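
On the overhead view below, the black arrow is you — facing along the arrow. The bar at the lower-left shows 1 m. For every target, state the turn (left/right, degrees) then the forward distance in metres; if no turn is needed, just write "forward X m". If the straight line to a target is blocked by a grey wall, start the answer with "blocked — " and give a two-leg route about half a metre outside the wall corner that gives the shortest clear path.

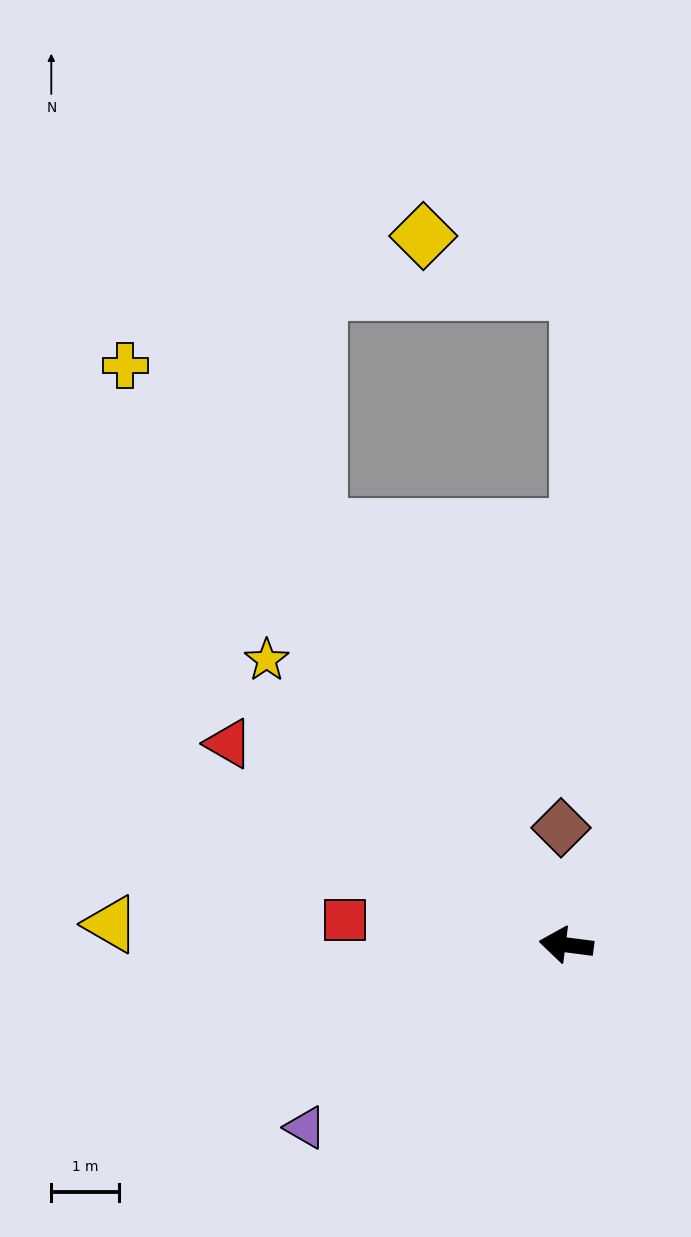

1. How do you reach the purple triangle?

turn left 42°, forward 4.7 m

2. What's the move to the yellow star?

turn right 36°, forward 6.1 m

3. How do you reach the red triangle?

turn right 23°, forward 5.8 m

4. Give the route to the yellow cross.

turn right 45°, forward 10.8 m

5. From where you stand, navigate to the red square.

forward 3.3 m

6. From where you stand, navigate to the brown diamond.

turn right 80°, forward 1.7 m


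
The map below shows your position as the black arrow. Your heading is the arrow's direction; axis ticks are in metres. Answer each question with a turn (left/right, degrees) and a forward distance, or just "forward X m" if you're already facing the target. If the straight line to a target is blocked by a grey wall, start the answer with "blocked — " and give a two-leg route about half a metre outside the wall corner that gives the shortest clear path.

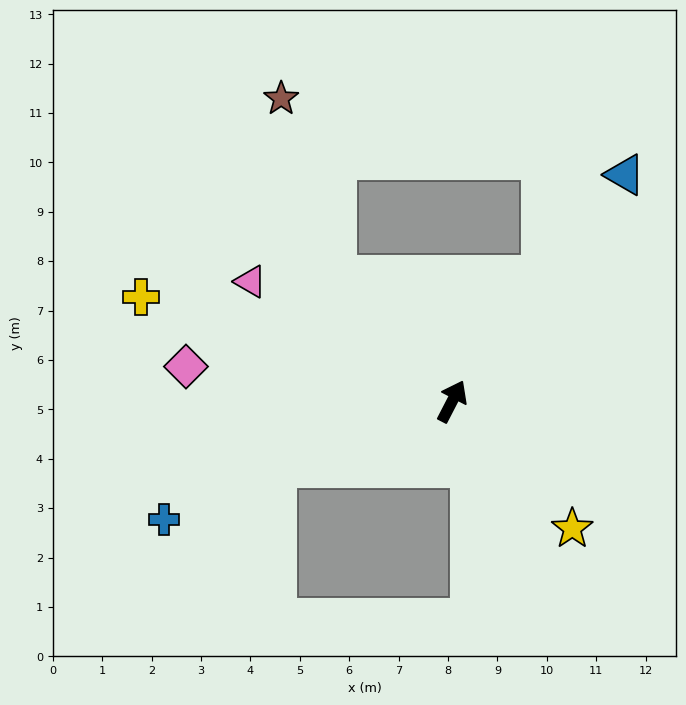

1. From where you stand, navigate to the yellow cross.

turn left 99°, forward 6.6 m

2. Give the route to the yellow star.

turn right 109°, forward 3.5 m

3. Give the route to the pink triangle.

turn left 87°, forward 4.7 m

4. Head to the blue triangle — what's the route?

turn right 10°, forward 5.8 m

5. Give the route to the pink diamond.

turn left 110°, forward 5.4 m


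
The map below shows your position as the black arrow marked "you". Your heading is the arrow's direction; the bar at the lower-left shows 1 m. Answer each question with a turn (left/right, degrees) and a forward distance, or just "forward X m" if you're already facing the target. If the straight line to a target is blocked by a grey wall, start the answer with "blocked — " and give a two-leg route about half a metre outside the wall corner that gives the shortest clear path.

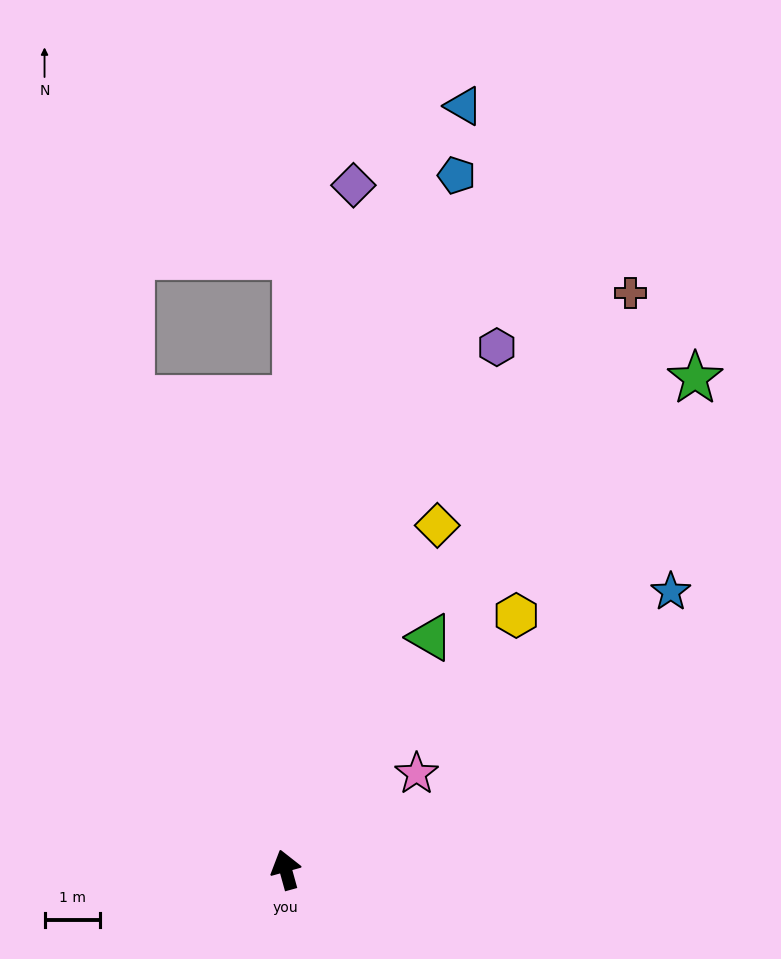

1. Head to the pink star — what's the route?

turn right 69°, forward 2.9 m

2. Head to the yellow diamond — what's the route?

turn right 39°, forward 6.8 m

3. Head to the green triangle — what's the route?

turn right 47°, forward 4.9 m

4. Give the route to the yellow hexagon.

turn right 58°, forward 6.2 m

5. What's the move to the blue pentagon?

turn right 29°, forward 12.9 m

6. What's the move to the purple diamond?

turn right 21°, forward 12.4 m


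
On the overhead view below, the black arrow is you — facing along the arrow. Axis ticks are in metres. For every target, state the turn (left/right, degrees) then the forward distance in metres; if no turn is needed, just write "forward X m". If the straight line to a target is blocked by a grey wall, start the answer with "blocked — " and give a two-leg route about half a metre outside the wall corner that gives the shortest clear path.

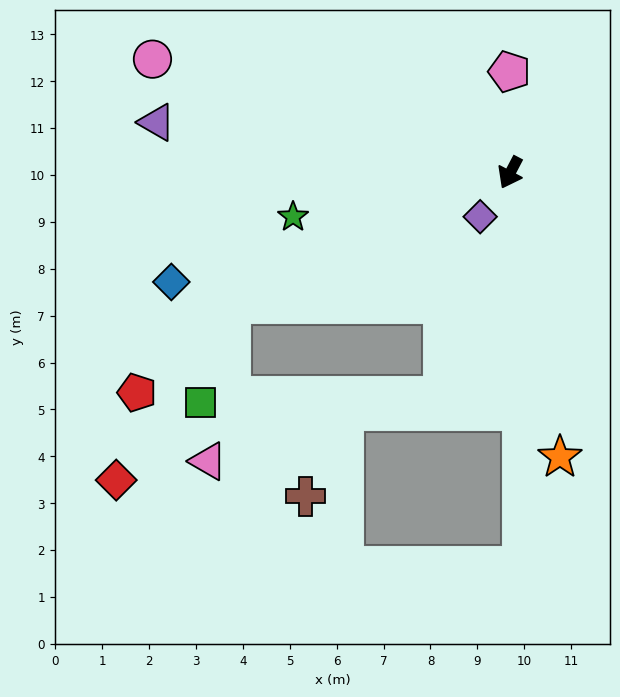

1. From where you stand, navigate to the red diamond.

blocked — turn right 37°, forward 6.6 m, then turn left 32°, forward 4.5 m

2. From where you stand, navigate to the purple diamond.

turn right 7°, forward 1.1 m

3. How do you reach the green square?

blocked — turn right 37°, forward 6.6 m, then turn left 47°, forward 2.2 m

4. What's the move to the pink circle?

turn right 80°, forward 8.0 m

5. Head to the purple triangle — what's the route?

turn right 70°, forward 7.6 m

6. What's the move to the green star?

turn right 51°, forward 4.7 m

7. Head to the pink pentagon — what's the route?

turn right 152°, forward 2.2 m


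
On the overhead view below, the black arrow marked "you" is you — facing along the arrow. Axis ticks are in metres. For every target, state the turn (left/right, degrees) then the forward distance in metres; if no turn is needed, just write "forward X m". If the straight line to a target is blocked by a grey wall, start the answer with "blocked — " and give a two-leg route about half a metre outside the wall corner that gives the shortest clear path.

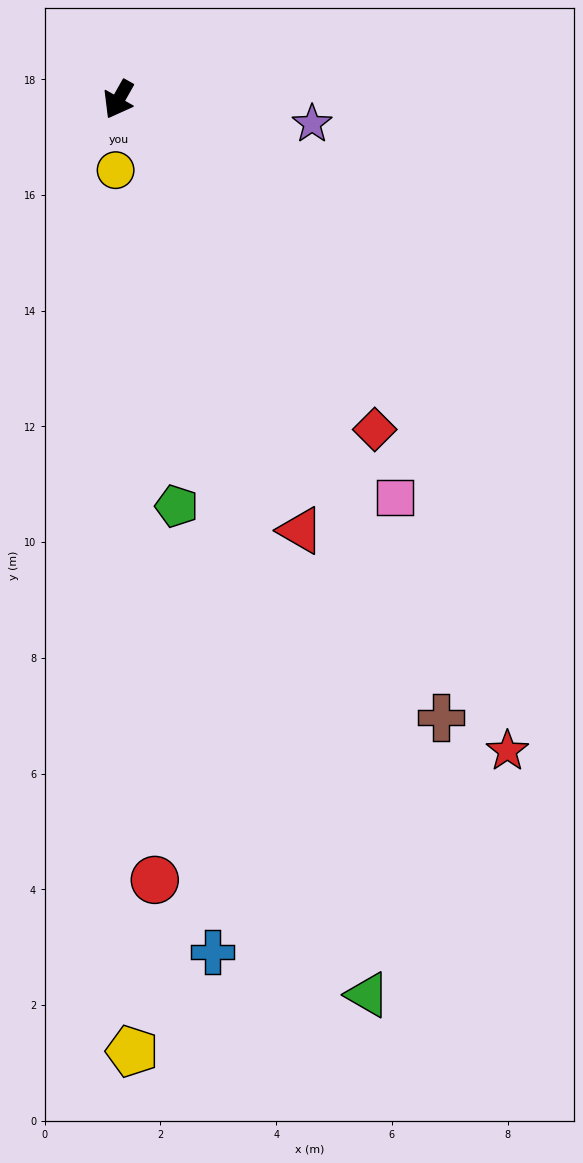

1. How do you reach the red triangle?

turn left 52°, forward 8.1 m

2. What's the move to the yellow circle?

turn left 27°, forward 1.2 m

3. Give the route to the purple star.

turn left 112°, forward 3.4 m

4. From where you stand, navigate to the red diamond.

turn left 67°, forward 7.2 m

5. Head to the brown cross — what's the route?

turn left 57°, forward 12.0 m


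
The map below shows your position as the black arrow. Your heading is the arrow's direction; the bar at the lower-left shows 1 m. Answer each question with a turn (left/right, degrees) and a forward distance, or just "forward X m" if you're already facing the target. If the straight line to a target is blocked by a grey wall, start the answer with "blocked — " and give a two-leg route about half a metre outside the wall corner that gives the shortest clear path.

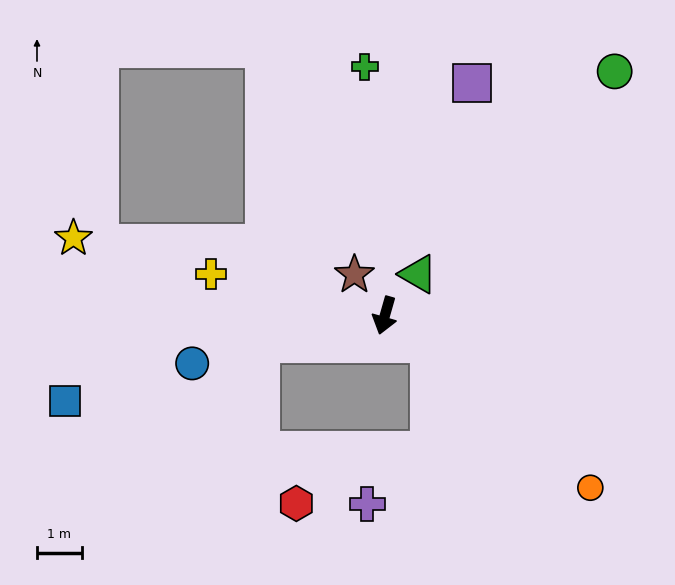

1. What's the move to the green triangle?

turn left 157°, forward 1.2 m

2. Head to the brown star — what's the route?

turn right 127°, forward 1.1 m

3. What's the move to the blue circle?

turn right 60°, forward 4.4 m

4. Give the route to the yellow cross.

turn right 88°, forward 4.0 m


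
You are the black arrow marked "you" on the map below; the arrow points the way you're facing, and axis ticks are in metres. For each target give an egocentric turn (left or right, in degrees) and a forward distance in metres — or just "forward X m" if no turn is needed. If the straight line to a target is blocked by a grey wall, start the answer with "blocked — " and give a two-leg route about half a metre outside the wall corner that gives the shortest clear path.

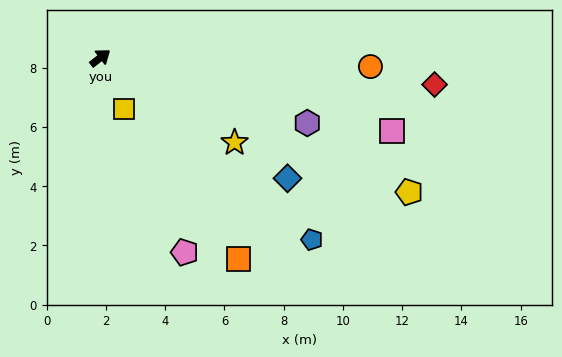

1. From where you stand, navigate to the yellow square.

turn right 103°, forward 1.9 m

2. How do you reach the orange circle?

turn right 40°, forward 9.1 m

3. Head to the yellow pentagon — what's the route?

turn right 61°, forward 11.4 m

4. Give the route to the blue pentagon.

turn right 78°, forward 9.4 m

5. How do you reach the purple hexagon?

turn right 55°, forward 7.3 m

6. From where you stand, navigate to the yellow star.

turn right 70°, forward 5.4 m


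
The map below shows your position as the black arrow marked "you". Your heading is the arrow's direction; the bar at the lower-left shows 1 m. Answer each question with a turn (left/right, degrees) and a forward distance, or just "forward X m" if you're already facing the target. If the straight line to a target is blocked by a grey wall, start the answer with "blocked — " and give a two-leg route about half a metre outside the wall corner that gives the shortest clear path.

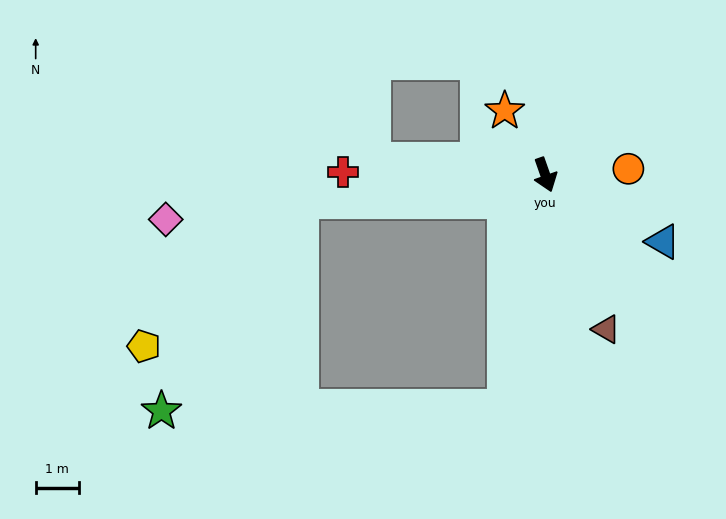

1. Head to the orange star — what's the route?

turn right 167°, forward 1.8 m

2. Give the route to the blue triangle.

turn left 41°, forward 3.1 m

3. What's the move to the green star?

blocked — turn right 103°, forward 5.7 m, then turn left 50°, forward 5.9 m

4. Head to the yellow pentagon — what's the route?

blocked — turn right 103°, forward 5.7 m, then turn left 36°, forward 5.0 m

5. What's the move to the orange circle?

turn left 75°, forward 1.9 m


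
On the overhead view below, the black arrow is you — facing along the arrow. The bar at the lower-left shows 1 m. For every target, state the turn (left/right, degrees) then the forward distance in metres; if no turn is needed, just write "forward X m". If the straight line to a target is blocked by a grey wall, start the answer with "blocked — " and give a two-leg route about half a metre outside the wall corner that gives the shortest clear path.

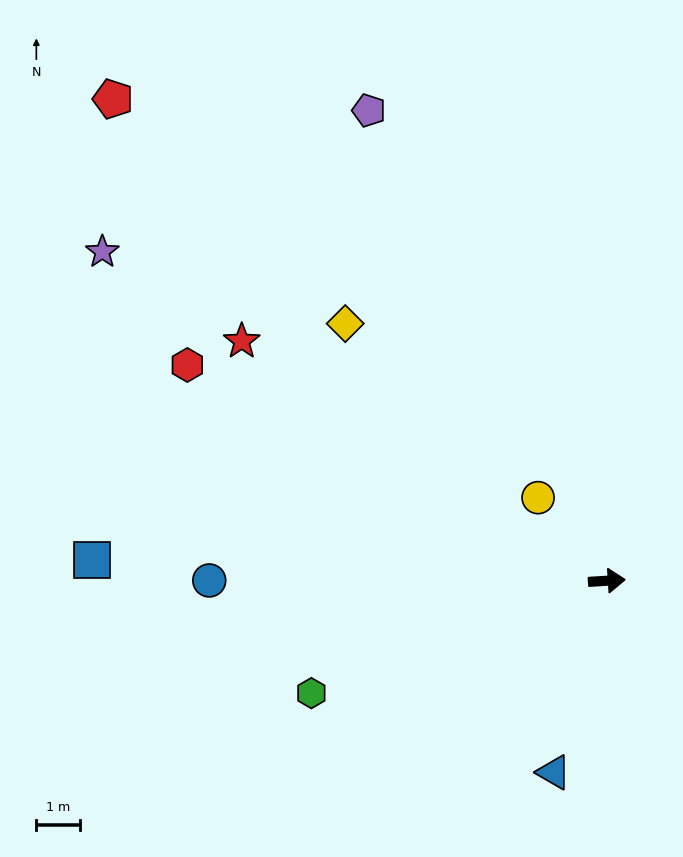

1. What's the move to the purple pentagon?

turn left 113°, forward 12.1 m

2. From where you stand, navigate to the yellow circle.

turn left 126°, forward 2.5 m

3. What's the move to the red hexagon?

turn left 149°, forward 10.8 m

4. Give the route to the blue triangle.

turn right 109°, forward 4.5 m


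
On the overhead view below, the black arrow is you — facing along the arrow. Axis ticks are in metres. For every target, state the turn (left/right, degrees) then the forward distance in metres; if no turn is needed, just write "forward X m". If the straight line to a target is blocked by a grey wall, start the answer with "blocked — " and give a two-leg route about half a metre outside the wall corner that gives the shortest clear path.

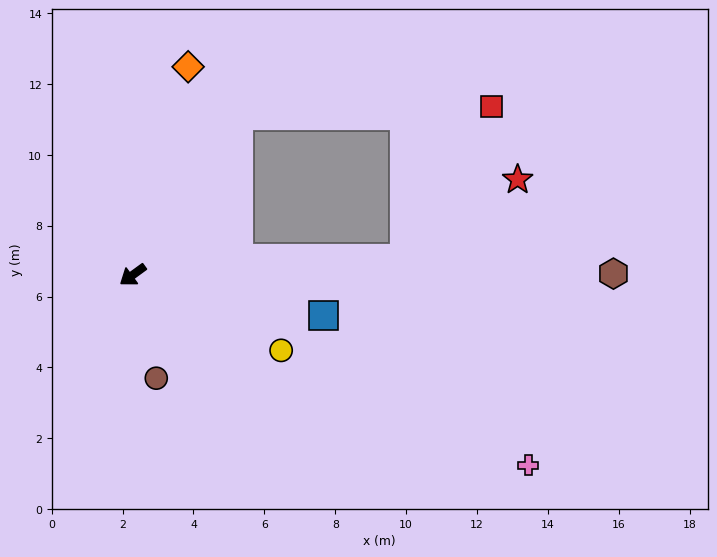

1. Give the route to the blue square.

turn left 132°, forward 5.5 m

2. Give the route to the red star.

blocked — turn left 147°, forward 7.7 m, then turn left 32°, forward 3.9 m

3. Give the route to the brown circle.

turn left 67°, forward 3.0 m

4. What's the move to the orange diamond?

turn right 141°, forward 6.1 m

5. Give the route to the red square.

blocked — turn right 159°, forward 5.4 m, then turn right 55°, forward 7.2 m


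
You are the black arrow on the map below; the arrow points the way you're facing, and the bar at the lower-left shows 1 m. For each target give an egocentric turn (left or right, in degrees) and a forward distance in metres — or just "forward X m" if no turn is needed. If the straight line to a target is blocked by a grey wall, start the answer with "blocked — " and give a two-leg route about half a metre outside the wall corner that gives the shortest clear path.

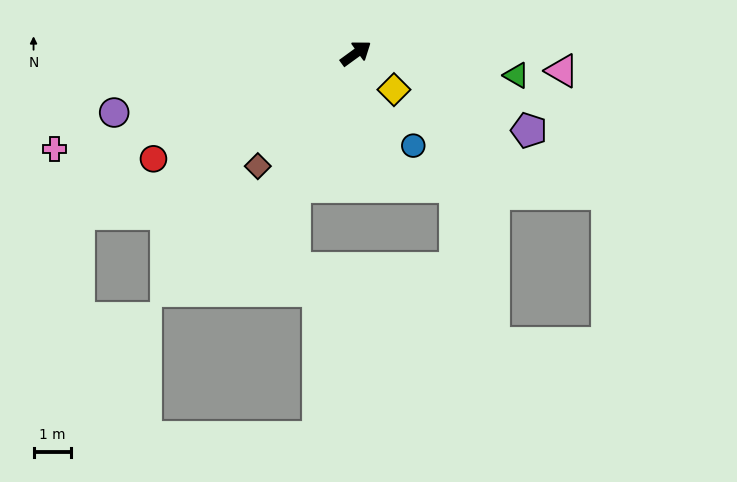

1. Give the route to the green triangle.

turn right 44°, forward 4.3 m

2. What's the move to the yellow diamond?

turn right 80°, forward 1.4 m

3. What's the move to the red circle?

turn left 171°, forward 6.1 m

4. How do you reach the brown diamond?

turn right 167°, forward 4.0 m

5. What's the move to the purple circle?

turn left 158°, forward 6.6 m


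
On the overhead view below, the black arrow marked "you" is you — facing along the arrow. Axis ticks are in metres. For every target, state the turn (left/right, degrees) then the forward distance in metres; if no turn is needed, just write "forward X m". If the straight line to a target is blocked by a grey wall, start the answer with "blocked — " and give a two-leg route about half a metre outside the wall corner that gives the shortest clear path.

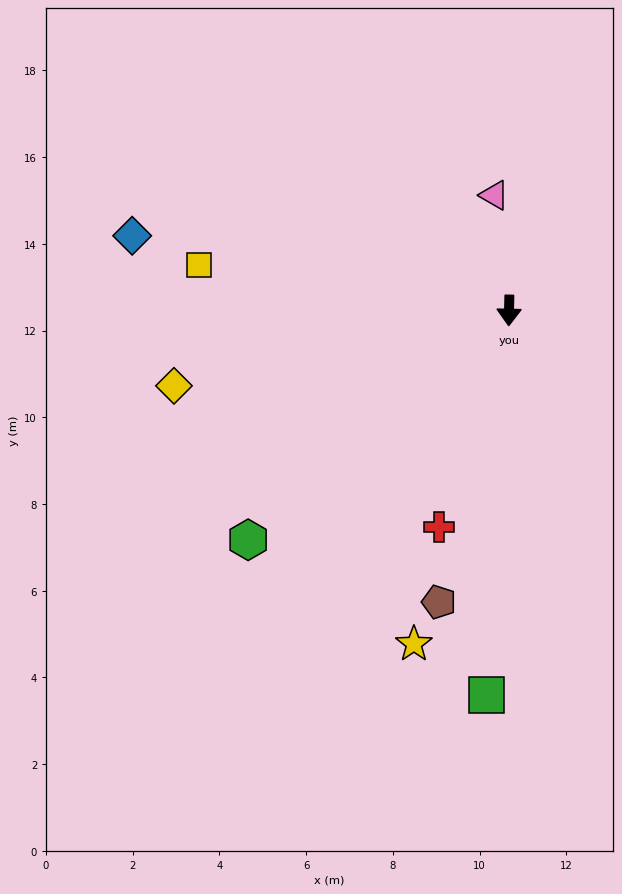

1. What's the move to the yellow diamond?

turn right 76°, forward 7.9 m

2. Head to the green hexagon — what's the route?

turn right 47°, forward 8.0 m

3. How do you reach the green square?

turn right 2°, forward 8.9 m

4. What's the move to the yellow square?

turn right 97°, forward 7.2 m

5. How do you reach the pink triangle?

turn right 172°, forward 2.7 m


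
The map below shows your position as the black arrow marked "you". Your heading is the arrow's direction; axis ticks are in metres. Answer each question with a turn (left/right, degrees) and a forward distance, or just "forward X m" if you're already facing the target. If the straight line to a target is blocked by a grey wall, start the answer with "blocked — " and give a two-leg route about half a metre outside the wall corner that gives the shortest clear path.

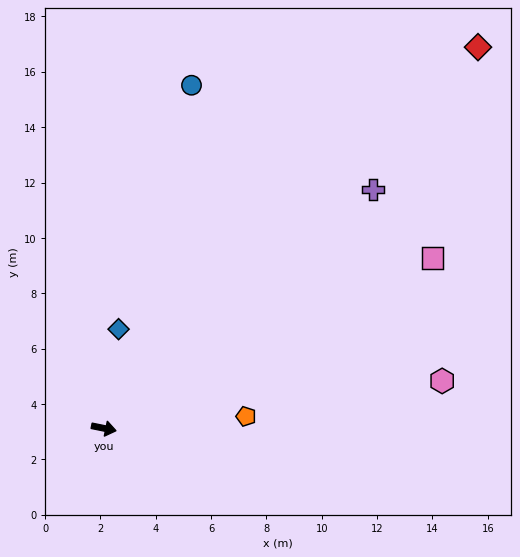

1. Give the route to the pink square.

turn left 39°, forward 13.4 m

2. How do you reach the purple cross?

turn left 53°, forward 13.0 m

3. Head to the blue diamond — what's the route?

turn left 93°, forward 3.6 m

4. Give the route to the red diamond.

turn left 57°, forward 19.3 m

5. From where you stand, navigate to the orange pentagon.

turn left 16°, forward 5.2 m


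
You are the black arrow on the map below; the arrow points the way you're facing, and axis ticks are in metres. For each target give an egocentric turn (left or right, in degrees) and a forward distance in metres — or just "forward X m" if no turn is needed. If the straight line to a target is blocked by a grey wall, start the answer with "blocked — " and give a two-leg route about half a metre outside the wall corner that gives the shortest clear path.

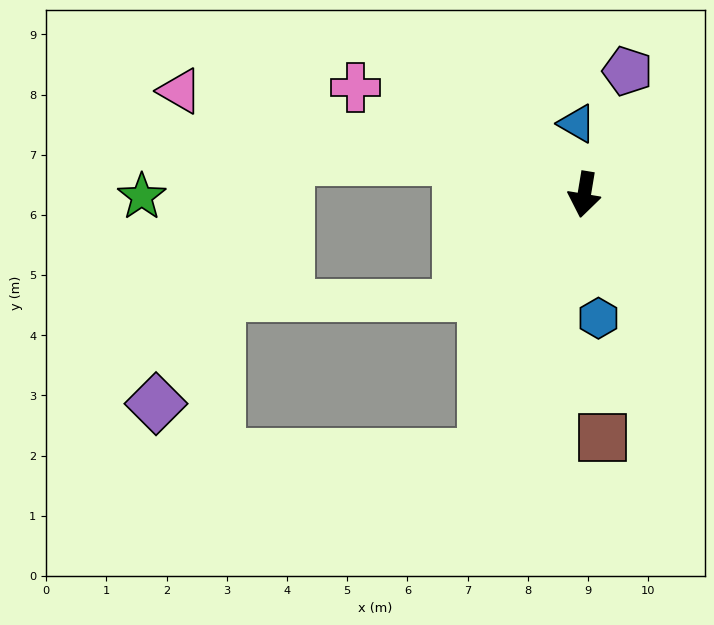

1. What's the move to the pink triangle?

turn right 95°, forward 6.9 m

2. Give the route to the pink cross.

turn right 106°, forward 4.2 m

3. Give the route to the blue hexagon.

turn left 16°, forward 2.1 m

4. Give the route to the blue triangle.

turn right 165°, forward 1.2 m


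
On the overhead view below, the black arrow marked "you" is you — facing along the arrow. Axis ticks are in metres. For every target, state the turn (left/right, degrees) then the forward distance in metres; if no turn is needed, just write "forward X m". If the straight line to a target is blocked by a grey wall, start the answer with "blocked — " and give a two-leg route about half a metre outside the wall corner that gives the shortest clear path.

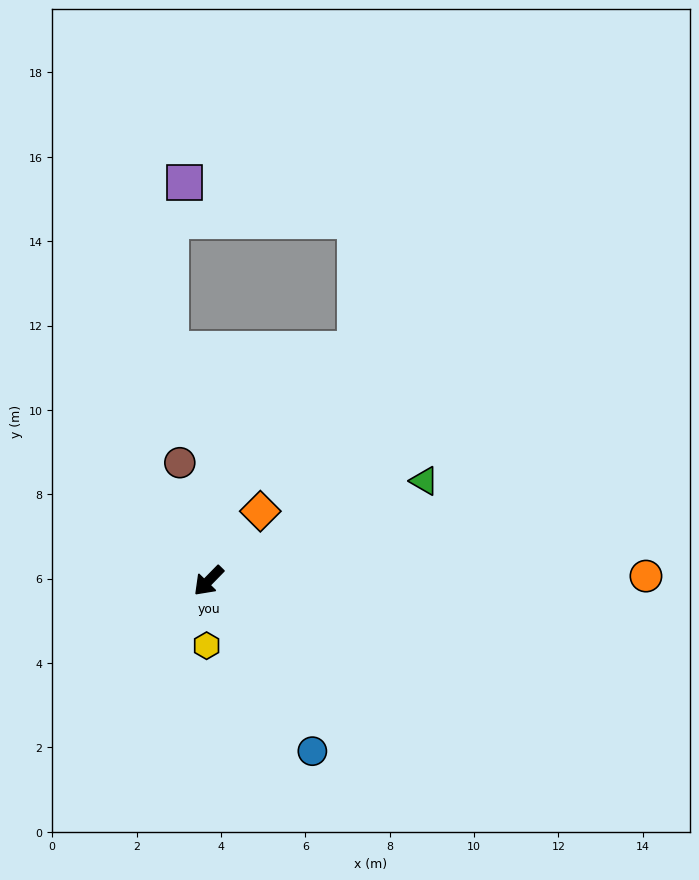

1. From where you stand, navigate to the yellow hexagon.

turn left 43°, forward 1.5 m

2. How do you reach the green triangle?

turn left 159°, forward 5.6 m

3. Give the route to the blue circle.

turn left 76°, forward 4.7 m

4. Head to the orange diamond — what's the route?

turn right 172°, forward 2.1 m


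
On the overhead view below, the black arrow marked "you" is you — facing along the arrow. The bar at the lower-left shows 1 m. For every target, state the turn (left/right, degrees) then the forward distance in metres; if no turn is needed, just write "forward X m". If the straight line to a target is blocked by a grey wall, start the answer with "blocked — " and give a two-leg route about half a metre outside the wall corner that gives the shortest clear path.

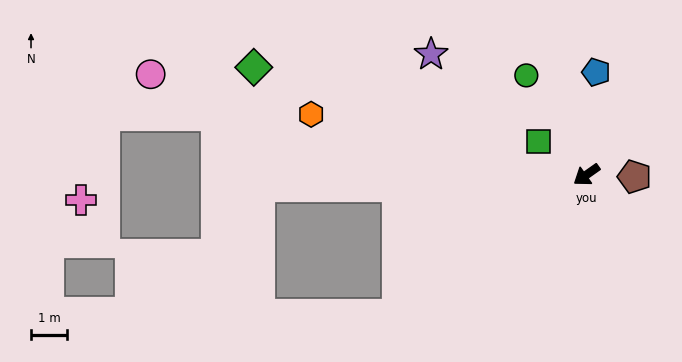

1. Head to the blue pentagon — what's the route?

turn right 131°, forward 2.9 m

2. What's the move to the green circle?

turn right 94°, forward 3.2 m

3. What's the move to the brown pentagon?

turn left 142°, forward 1.3 m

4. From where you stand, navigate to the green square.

turn right 70°, forward 1.6 m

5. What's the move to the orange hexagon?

turn right 48°, forward 7.8 m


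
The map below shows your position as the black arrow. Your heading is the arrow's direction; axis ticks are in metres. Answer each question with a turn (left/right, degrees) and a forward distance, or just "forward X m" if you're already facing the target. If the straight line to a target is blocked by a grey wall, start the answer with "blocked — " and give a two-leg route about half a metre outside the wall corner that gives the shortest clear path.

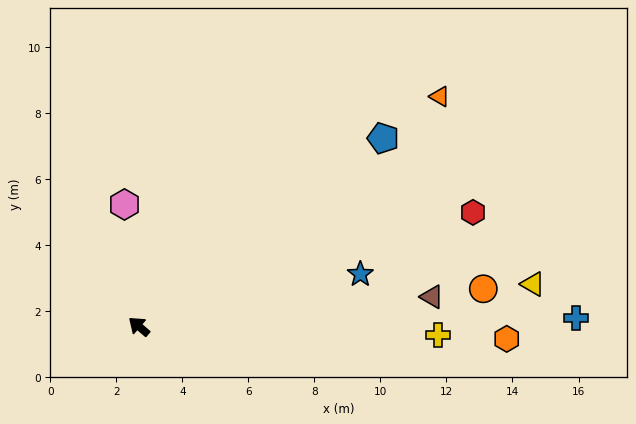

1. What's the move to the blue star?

turn right 126°, forward 6.9 m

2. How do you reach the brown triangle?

turn right 134°, forward 8.9 m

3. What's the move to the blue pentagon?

turn right 102°, forward 9.3 m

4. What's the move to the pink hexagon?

turn right 43°, forward 3.7 m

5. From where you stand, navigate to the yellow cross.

turn right 141°, forward 9.1 m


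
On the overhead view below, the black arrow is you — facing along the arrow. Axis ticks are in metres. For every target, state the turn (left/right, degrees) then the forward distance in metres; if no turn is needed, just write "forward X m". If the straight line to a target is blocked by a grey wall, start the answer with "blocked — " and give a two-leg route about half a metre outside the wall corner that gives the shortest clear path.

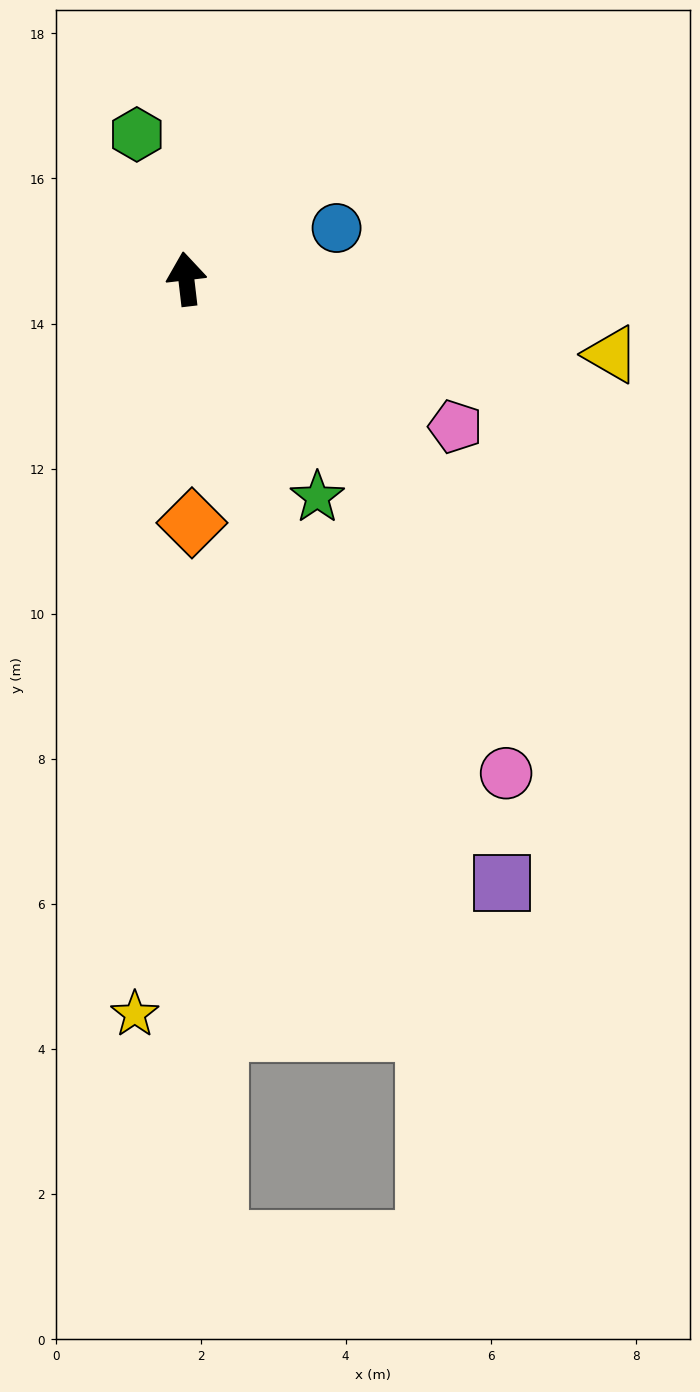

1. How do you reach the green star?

turn right 156°, forward 3.5 m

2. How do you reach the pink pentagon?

turn right 125°, forward 4.2 m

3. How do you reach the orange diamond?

turn left 175°, forward 3.4 m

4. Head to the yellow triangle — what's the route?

turn right 107°, forward 6.0 m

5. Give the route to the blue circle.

turn right 78°, forward 2.2 m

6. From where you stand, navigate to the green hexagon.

turn left 12°, forward 2.1 m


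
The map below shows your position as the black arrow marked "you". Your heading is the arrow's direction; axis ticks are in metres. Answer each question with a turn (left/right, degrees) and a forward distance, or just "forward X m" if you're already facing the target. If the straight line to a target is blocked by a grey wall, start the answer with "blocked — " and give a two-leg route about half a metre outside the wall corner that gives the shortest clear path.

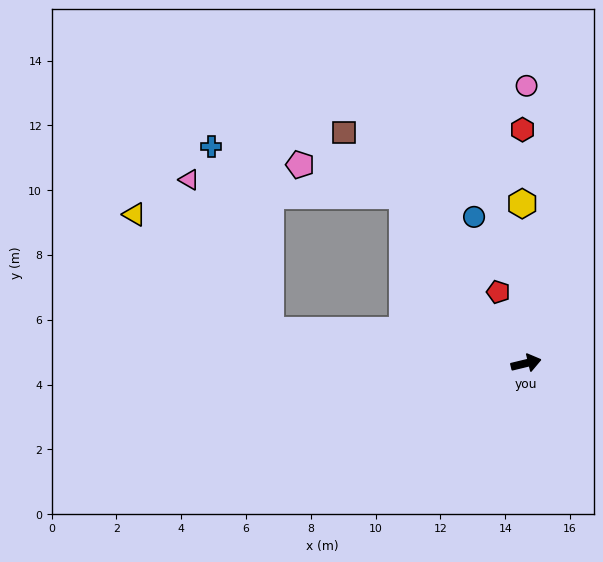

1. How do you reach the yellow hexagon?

turn left 78°, forward 4.9 m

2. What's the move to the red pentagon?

turn left 98°, forward 2.4 m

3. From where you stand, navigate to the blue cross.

blocked — turn left 159°, forward 7.9 m, then turn right 65°, forward 6.0 m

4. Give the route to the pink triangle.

blocked — turn left 113°, forward 6.4 m, then turn left 49°, forward 6.6 m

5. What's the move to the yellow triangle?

blocked — turn left 159°, forward 7.9 m, then turn right 33°, forward 5.5 m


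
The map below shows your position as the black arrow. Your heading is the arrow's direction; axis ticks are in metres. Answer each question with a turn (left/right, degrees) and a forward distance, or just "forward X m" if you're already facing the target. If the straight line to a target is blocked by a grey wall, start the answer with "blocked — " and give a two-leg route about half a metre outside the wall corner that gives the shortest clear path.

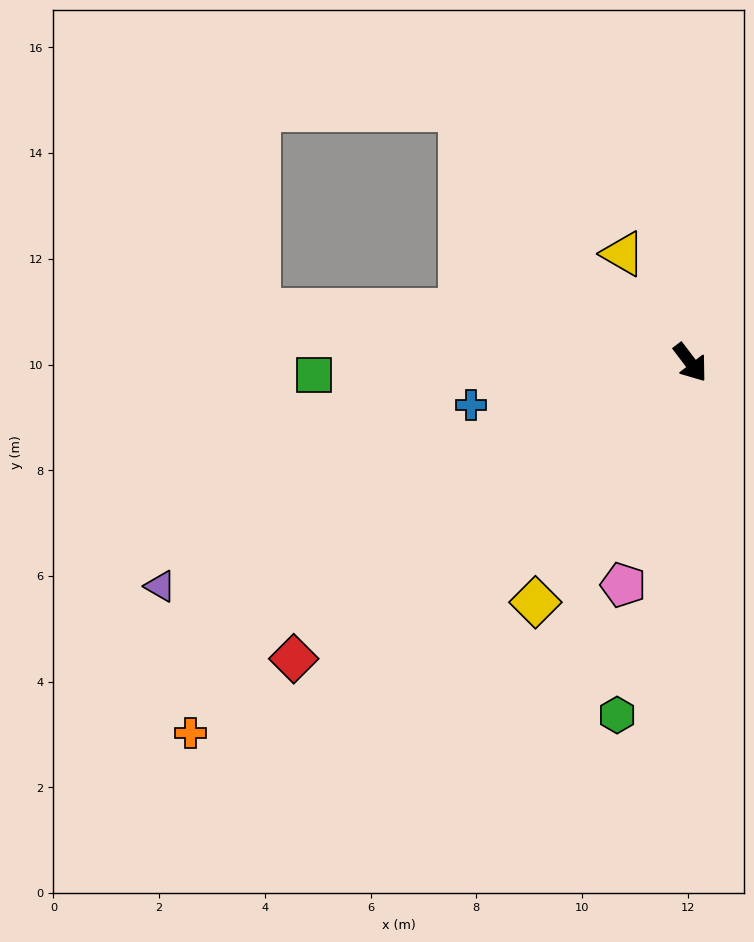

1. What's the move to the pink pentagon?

turn right 54°, forward 4.4 m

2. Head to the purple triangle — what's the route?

turn right 104°, forward 10.9 m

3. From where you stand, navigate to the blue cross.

turn right 116°, forward 4.2 m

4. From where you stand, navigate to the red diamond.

turn right 91°, forward 9.4 m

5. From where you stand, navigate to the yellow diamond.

turn right 70°, forward 5.4 m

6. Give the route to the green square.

turn right 125°, forward 7.1 m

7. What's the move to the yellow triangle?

turn left 175°, forward 2.4 m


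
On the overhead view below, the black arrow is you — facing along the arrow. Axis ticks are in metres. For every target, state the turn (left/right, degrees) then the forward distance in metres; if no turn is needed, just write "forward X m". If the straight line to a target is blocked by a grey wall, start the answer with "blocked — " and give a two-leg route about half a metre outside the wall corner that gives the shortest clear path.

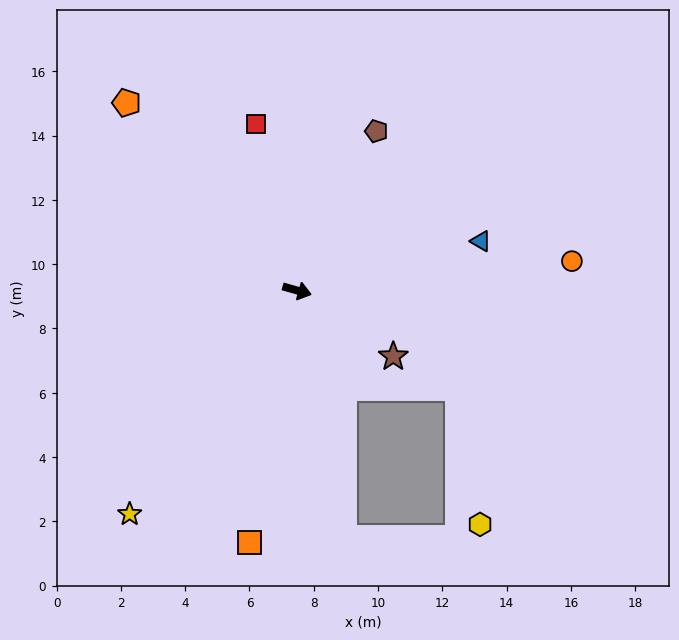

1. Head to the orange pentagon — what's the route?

turn left 148°, forward 7.9 m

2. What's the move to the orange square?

turn right 85°, forward 8.0 m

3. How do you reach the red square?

turn left 120°, forward 5.3 m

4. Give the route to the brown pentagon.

turn left 79°, forward 5.5 m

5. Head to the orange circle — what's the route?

turn left 22°, forward 8.6 m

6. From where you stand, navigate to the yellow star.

turn right 111°, forward 8.7 m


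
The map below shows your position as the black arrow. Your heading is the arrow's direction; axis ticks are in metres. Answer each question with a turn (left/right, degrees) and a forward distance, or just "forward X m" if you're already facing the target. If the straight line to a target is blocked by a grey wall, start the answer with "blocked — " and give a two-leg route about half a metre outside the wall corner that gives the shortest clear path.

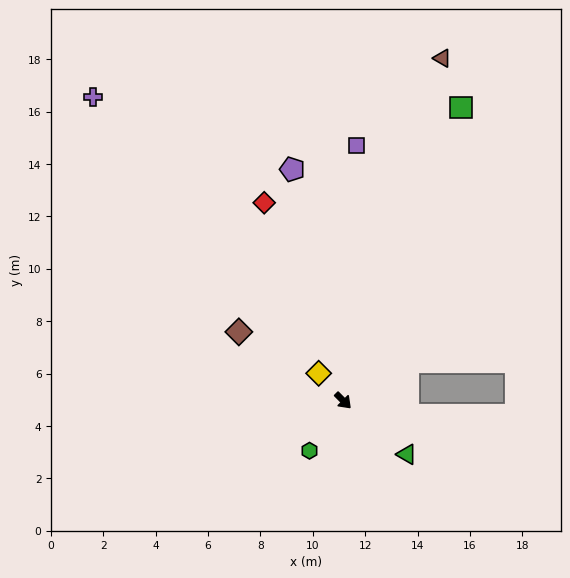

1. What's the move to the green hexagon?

turn right 79°, forward 2.3 m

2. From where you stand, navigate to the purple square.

turn left 132°, forward 9.8 m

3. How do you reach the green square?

turn left 113°, forward 12.1 m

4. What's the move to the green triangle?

turn left 5°, forward 3.2 m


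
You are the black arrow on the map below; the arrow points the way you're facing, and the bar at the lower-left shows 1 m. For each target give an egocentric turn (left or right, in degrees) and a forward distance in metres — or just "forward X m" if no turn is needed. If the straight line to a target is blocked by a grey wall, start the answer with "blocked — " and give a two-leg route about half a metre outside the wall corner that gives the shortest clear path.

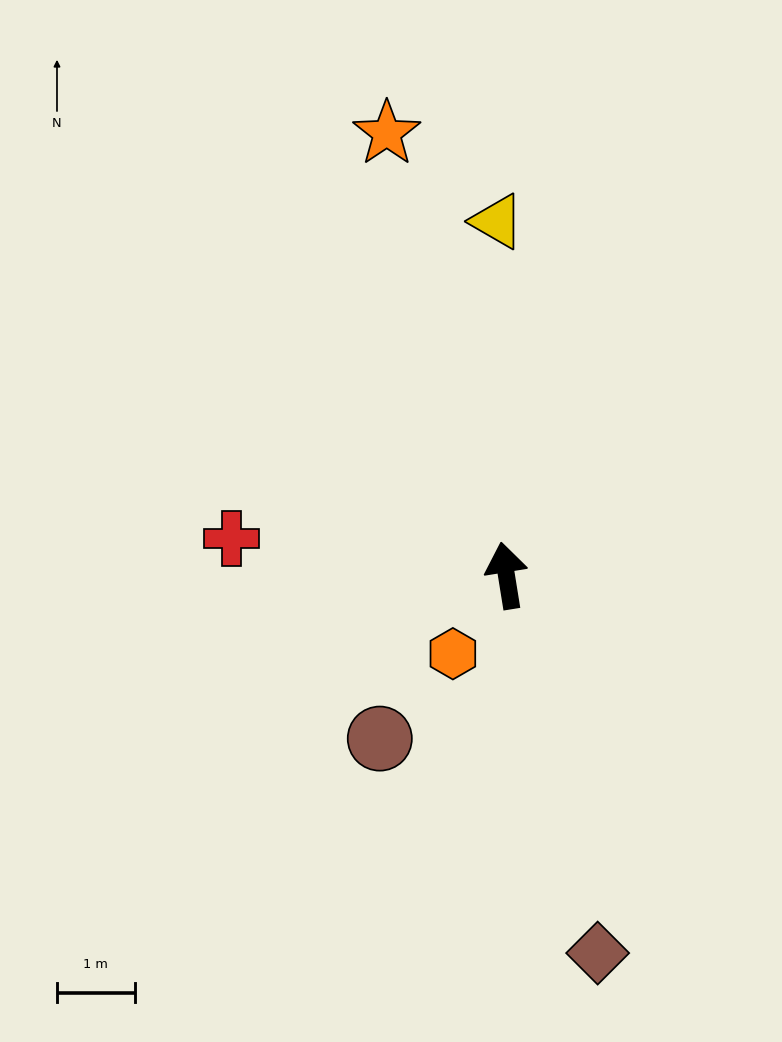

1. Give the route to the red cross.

turn left 73°, forward 3.6 m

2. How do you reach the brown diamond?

turn right 176°, forward 5.0 m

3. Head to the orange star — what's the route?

turn left 6°, forward 5.9 m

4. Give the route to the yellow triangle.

turn right 8°, forward 4.6 m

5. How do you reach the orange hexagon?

turn left 136°, forward 1.2 m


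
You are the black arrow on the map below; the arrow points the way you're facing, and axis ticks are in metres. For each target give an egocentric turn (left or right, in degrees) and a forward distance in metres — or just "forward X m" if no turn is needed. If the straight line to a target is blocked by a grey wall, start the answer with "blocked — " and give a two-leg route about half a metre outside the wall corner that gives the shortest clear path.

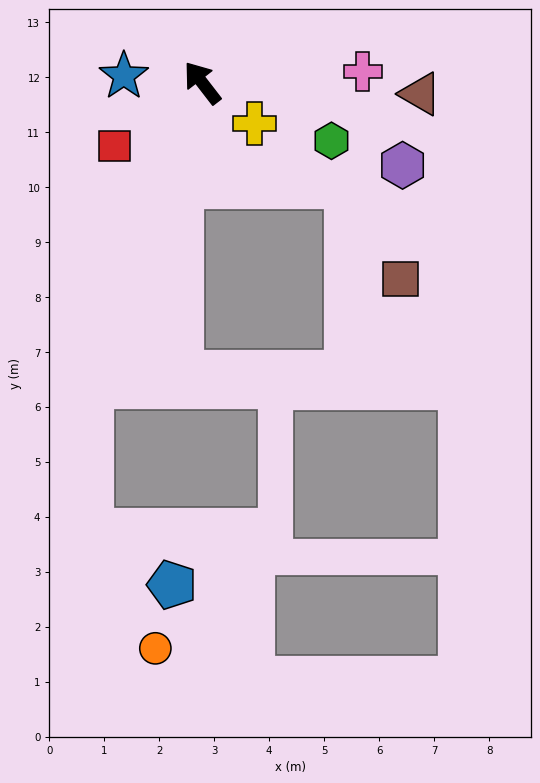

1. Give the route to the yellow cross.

turn right 166°, forward 1.2 m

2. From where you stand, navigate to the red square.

turn left 88°, forward 2.0 m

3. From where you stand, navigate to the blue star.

turn left 47°, forward 1.4 m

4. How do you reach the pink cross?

turn right 124°, forward 2.9 m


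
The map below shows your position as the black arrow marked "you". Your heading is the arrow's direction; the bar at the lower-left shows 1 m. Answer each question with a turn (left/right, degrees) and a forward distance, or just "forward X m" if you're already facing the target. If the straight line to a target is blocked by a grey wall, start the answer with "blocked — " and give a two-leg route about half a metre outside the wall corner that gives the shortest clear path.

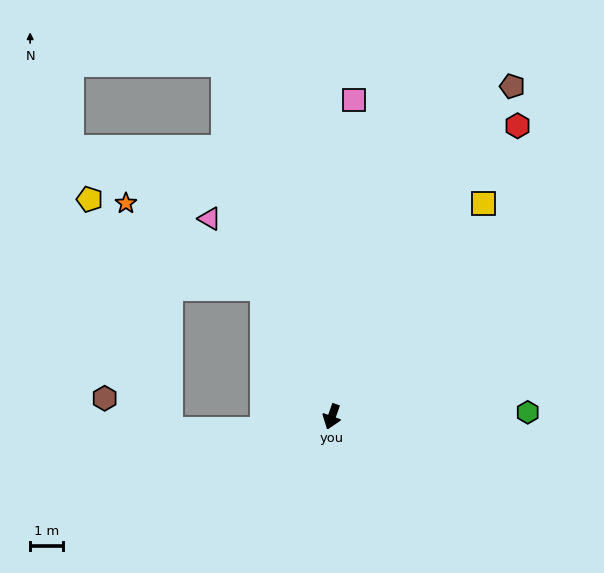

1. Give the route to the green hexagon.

turn left 111°, forward 6.0 m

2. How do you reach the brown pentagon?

turn left 171°, forward 11.5 m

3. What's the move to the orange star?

blocked — turn right 133°, forward 4.5 m, then turn left 31°, forward 4.9 m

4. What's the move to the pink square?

turn right 165°, forward 9.7 m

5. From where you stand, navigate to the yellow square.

turn left 164°, forward 8.0 m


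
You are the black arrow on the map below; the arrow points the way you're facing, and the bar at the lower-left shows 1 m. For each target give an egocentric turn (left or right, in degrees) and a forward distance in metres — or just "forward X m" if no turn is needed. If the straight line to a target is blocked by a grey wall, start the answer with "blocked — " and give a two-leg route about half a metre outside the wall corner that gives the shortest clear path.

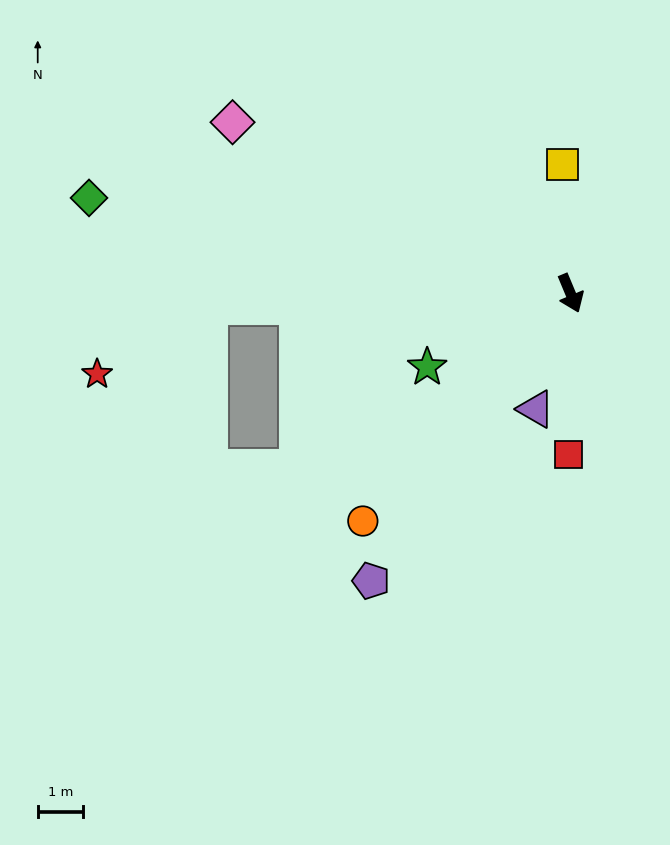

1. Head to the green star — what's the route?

turn right 85°, forward 3.5 m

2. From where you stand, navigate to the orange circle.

turn right 65°, forward 6.8 m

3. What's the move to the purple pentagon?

turn right 57°, forward 7.7 m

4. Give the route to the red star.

blocked — turn right 111°, forward 8.0 m, then turn left 30°, forward 2.9 m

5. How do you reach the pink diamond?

turn right 140°, forward 8.3 m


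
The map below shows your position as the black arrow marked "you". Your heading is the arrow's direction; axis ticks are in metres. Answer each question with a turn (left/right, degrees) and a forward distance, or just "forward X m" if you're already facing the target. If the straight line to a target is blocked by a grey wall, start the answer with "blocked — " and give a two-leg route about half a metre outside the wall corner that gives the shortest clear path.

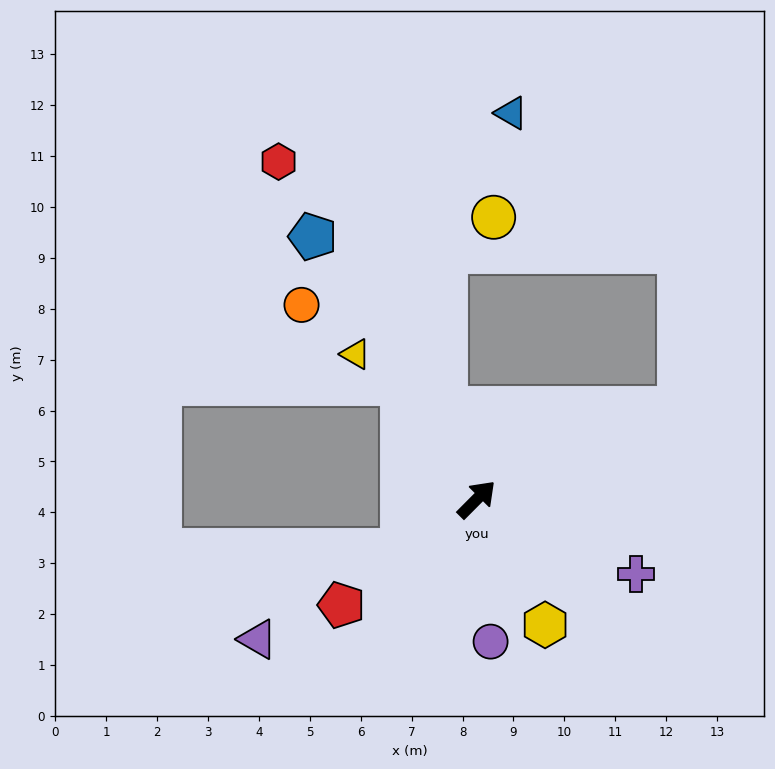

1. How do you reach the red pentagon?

turn left 173°, forward 3.4 m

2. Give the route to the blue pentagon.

turn left 77°, forward 6.1 m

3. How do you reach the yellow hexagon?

turn right 107°, forward 2.8 m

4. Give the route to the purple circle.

turn right 130°, forward 2.8 m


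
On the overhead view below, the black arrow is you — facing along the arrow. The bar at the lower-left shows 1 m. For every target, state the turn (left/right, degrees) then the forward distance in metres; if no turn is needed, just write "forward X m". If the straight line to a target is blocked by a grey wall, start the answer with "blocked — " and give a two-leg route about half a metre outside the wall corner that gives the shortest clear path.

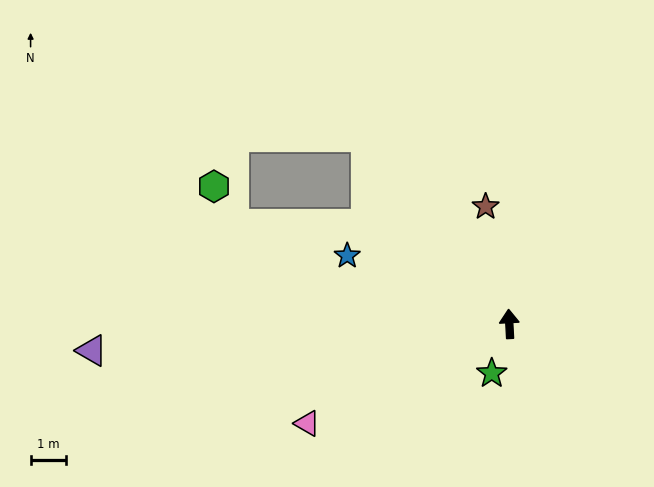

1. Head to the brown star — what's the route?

turn left 8°, forward 3.4 m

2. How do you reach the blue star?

turn left 64°, forward 5.0 m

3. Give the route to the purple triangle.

turn left 91°, forward 11.8 m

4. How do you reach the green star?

turn left 157°, forward 1.5 m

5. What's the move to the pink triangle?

turn left 113°, forward 6.4 m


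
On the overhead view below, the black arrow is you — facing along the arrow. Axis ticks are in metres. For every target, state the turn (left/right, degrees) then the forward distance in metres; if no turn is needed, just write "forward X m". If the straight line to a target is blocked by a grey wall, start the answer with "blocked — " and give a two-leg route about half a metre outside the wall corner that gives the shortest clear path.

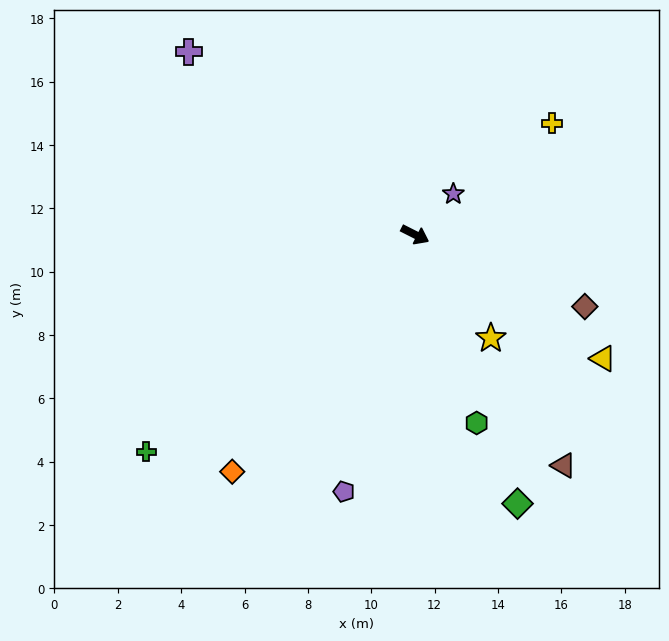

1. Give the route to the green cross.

turn right 114°, forward 10.9 m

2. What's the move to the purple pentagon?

turn right 79°, forward 8.4 m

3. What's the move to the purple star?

turn left 74°, forward 1.8 m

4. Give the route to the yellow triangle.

turn right 7°, forward 7.1 m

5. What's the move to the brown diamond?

turn left 4°, forward 5.8 m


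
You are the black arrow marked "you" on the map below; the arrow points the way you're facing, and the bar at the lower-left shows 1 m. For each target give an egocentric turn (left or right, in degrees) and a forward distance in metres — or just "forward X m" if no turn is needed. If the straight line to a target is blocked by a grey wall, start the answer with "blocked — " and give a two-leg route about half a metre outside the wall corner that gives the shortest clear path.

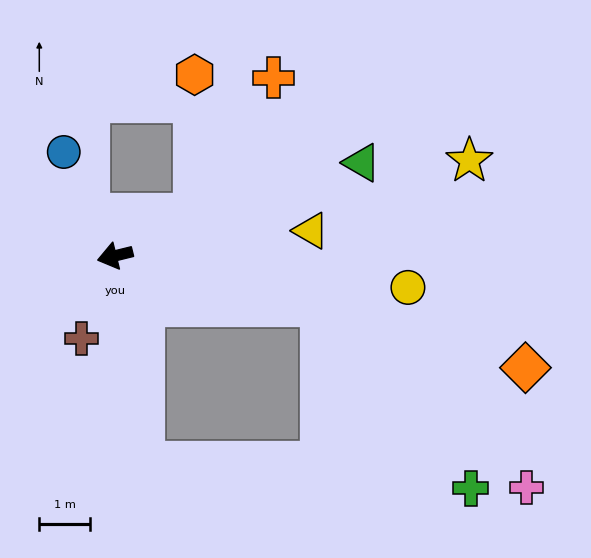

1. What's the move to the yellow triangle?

turn left 174°, forward 3.9 m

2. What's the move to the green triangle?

turn right 173°, forward 5.2 m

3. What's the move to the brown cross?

turn left 54°, forward 1.8 m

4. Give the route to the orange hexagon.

blocked — turn right 166°, forward 1.8 m, then turn left 62°, forward 2.8 m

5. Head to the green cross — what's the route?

blocked — turn left 153°, forward 4.2 m, then turn right 38°, forward 4.7 m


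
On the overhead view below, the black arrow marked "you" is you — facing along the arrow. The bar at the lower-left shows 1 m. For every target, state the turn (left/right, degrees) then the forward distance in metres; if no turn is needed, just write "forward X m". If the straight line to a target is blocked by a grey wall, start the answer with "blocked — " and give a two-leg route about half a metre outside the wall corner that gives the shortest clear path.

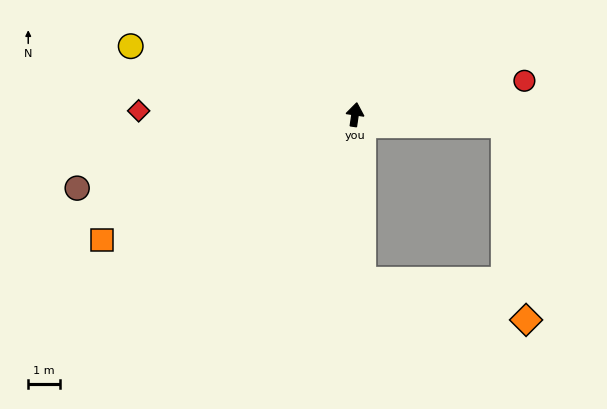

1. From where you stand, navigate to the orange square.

turn left 125°, forward 8.8 m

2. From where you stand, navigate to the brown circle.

turn left 113°, forward 9.0 m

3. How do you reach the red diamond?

turn left 97°, forward 6.8 m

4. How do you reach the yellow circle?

turn left 81°, forward 7.3 m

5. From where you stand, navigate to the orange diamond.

blocked — turn right 169°, forward 5.2 m, then turn left 74°, forward 5.2 m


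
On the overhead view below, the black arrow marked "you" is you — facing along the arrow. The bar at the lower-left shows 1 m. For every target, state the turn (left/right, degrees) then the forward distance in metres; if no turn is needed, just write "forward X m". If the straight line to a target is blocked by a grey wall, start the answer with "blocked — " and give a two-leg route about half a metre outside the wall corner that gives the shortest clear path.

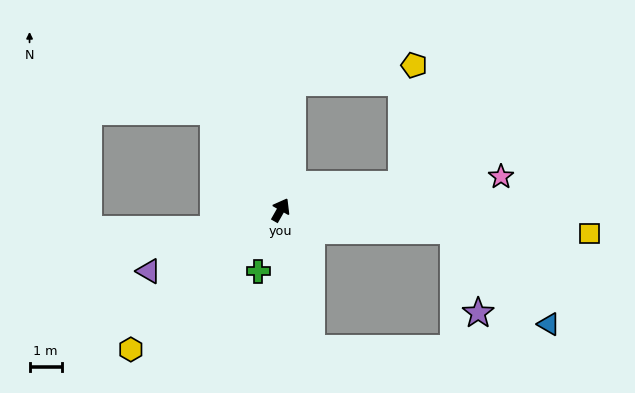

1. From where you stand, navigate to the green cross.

turn right 170°, forward 2.0 m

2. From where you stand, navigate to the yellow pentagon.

blocked — turn right 48°, forward 3.8 m, then turn left 72°, forward 3.7 m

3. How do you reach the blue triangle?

blocked — turn right 67°, forward 5.4 m, then turn right 38°, forward 4.1 m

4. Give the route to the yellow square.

turn right 65°, forward 9.6 m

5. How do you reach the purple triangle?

turn left 144°, forward 4.5 m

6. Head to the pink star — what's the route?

turn right 52°, forward 6.9 m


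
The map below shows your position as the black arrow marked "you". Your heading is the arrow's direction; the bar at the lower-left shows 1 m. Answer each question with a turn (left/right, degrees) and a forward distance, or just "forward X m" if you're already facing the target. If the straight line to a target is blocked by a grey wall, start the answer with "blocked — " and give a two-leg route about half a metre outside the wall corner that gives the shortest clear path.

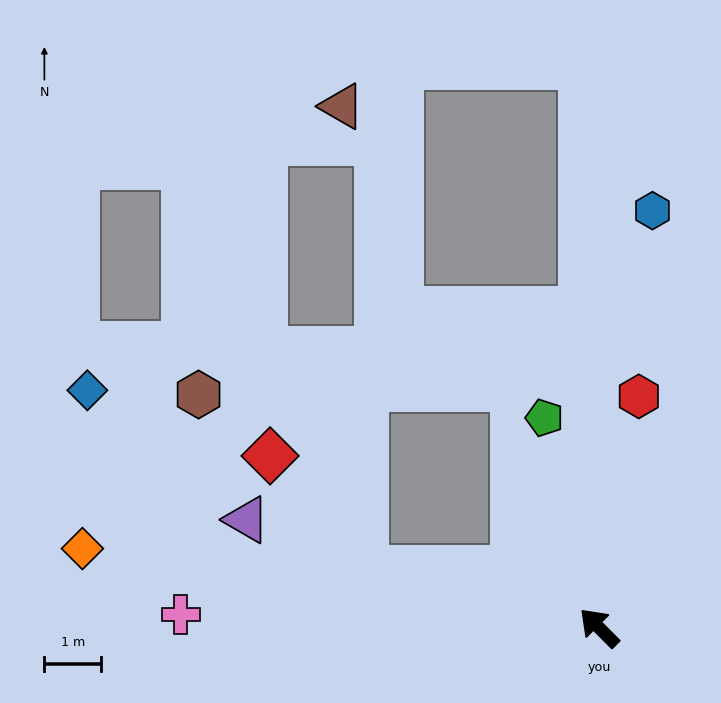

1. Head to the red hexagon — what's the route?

turn right 55°, forward 4.1 m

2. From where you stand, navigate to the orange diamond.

turn left 36°, forward 9.2 m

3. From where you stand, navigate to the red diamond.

blocked — turn left 31°, forward 4.2 m, then turn right 36°, forward 2.6 m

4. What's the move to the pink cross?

turn left 43°, forward 7.3 m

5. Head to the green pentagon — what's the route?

turn right 30°, forward 3.8 m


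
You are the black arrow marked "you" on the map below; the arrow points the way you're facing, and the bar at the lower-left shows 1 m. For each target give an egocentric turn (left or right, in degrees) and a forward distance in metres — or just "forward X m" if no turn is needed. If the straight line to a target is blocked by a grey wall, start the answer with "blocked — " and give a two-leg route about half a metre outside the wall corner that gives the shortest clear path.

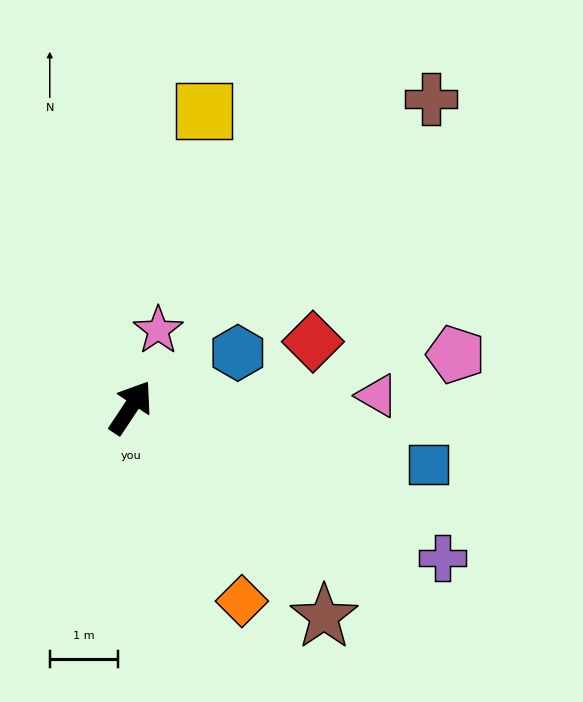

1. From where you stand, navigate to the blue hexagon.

turn right 29°, forward 1.8 m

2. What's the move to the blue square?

turn right 67°, forward 4.5 m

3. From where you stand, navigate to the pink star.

turn left 14°, forward 1.2 m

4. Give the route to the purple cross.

turn right 82°, forward 5.1 m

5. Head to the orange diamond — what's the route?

turn right 116°, forward 3.3 m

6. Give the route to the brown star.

turn right 104°, forward 4.2 m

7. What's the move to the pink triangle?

turn right 54°, forward 3.6 m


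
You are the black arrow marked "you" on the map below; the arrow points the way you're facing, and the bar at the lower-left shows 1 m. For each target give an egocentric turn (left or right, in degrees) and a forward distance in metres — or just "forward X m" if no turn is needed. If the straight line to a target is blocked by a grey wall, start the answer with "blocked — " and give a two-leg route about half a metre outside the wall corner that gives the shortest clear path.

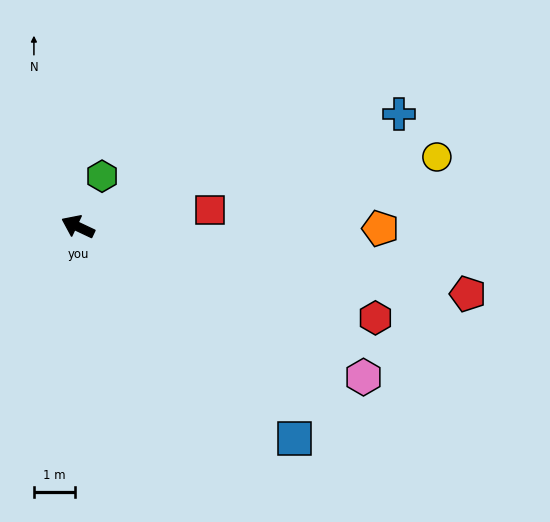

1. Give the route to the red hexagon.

turn right 172°, forward 7.6 m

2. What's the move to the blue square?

turn left 161°, forward 7.4 m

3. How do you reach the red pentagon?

turn right 165°, forward 9.6 m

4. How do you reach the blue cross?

turn right 135°, forward 8.3 m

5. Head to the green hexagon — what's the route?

turn right 90°, forward 1.4 m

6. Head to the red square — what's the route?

turn right 147°, forward 3.2 m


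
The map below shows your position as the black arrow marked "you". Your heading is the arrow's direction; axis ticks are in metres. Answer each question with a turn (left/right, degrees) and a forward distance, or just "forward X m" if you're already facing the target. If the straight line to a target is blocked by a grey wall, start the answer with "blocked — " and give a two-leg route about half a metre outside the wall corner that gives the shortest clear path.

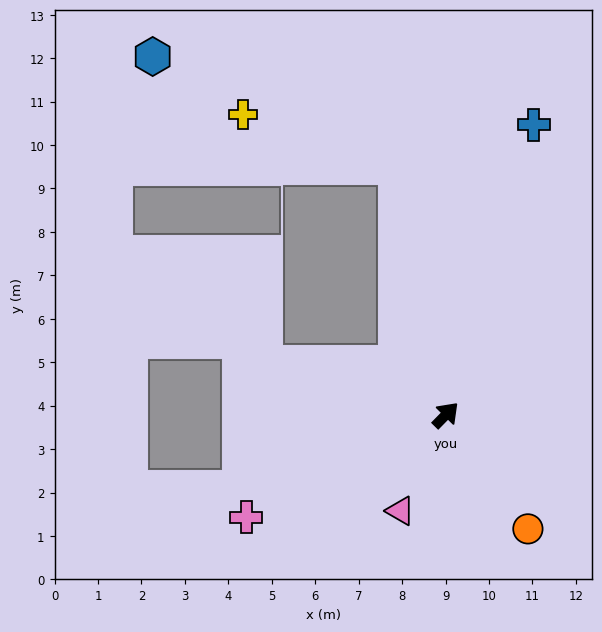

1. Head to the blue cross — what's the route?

turn left 28°, forward 7.0 m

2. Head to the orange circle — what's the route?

turn right 100°, forward 3.2 m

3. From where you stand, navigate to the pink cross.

turn left 162°, forward 5.2 m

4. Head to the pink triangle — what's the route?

turn right 161°, forward 2.4 m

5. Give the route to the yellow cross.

blocked — turn left 56°, forward 5.8 m, then turn left 60°, forward 3.7 m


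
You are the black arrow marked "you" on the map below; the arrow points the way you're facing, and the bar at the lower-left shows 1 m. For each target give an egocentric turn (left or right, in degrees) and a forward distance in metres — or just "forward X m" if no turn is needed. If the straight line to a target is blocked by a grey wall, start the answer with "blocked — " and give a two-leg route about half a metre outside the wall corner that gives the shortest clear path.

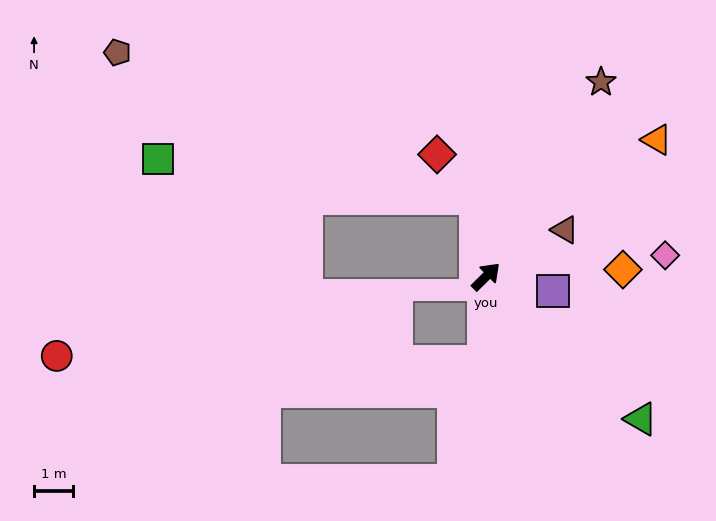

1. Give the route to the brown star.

turn left 15°, forward 5.8 m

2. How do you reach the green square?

blocked — turn left 53°, forward 2.0 m, then turn left 75°, forward 8.2 m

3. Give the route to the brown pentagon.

blocked — turn left 53°, forward 2.0 m, then turn left 60°, forward 9.9 m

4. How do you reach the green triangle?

turn right 87°, forward 5.4 m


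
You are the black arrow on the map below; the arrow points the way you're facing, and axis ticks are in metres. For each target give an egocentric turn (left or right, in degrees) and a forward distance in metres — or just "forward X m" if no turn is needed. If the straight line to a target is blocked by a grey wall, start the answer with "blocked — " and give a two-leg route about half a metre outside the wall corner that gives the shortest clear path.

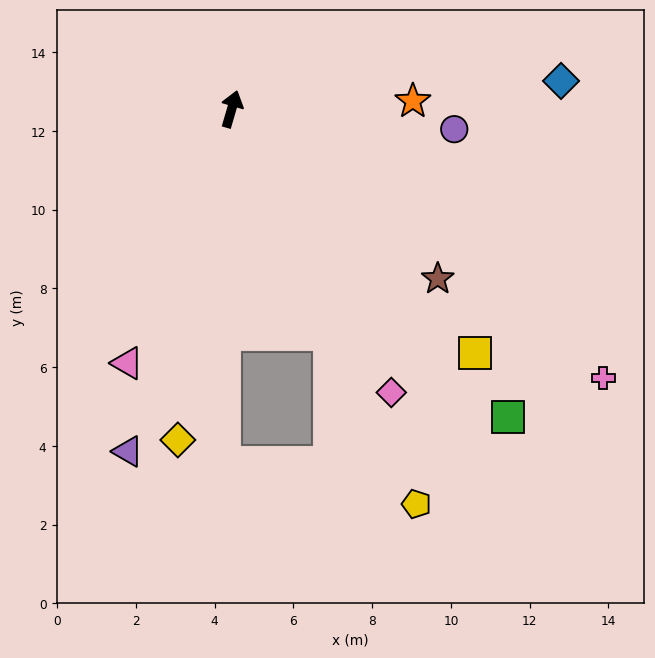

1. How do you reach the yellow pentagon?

turn right 139°, forward 11.1 m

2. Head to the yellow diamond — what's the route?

turn right 173°, forward 8.5 m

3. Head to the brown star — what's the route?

turn right 113°, forward 6.8 m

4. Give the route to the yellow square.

turn right 119°, forward 8.8 m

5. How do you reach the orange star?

turn right 71°, forward 4.6 m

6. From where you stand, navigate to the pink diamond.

turn right 134°, forward 8.3 m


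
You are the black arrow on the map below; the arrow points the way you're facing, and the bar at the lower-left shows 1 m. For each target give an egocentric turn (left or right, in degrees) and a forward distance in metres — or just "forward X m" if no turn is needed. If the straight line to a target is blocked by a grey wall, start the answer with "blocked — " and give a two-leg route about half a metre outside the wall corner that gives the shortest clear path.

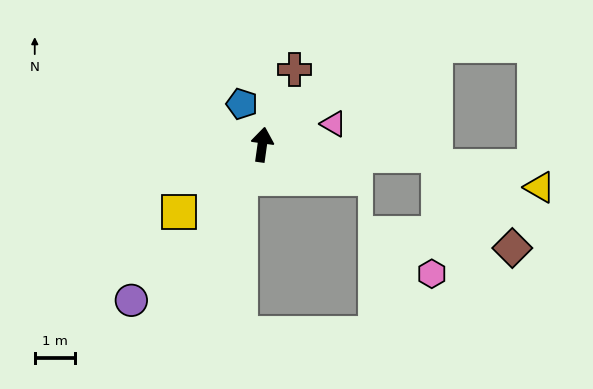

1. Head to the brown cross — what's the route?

turn right 15°, forward 2.0 m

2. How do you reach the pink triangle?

turn right 66°, forward 1.9 m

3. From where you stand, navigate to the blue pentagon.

turn left 35°, forward 1.1 m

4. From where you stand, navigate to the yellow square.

turn left 137°, forward 2.7 m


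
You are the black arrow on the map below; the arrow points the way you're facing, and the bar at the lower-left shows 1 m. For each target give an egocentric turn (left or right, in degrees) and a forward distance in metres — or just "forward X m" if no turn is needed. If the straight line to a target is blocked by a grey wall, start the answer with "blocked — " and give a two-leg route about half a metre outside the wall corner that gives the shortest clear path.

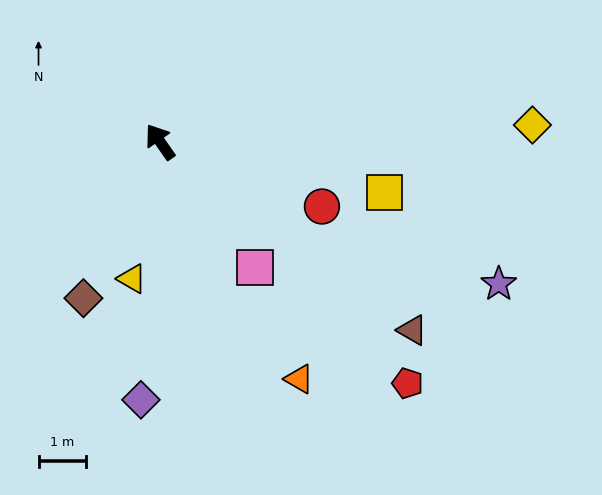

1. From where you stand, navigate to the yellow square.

turn right 138°, forward 4.9 m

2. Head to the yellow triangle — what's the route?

turn left 133°, forward 2.9 m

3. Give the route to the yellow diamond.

turn right 122°, forward 7.9 m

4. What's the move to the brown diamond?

turn left 119°, forward 3.7 m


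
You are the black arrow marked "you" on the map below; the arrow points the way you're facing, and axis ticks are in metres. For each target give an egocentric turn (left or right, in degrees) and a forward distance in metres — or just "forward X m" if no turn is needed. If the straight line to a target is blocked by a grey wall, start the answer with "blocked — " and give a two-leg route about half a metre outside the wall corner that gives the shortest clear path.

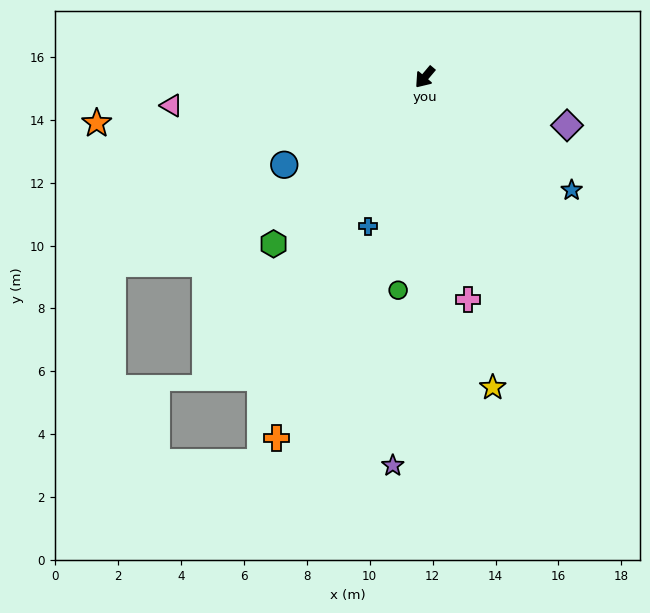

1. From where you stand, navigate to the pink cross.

turn left 51°, forward 7.2 m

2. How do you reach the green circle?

turn left 33°, forward 6.8 m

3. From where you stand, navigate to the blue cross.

turn left 19°, forward 5.1 m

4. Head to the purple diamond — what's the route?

turn left 111°, forward 4.8 m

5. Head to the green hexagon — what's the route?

turn right 2°, forward 7.2 m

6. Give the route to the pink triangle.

turn right 43°, forward 8.1 m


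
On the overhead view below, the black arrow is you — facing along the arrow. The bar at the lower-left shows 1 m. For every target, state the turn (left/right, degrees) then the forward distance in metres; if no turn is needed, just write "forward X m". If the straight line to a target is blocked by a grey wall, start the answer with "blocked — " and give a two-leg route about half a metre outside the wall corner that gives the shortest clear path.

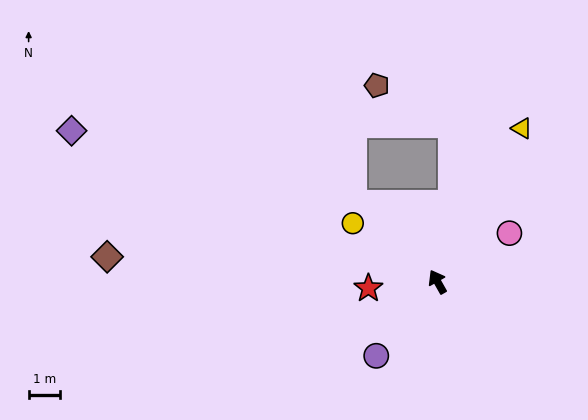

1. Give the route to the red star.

turn left 66°, forward 2.2 m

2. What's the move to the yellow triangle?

turn right 58°, forward 5.5 m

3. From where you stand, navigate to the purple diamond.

turn left 38°, forward 12.5 m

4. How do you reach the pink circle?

turn right 85°, forward 2.7 m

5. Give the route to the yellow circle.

turn left 26°, forward 3.2 m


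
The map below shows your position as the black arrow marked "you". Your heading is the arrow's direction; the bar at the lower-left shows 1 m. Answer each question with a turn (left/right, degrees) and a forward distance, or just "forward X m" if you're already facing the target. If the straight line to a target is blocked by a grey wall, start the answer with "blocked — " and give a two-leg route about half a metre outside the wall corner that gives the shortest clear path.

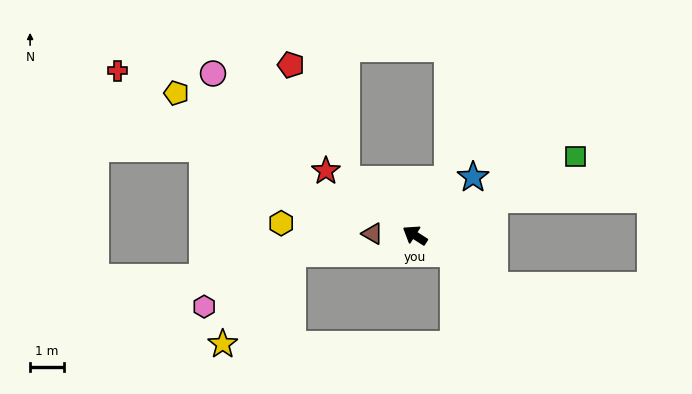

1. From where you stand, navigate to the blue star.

turn right 102°, forward 2.4 m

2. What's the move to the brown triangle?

turn left 31°, forward 1.2 m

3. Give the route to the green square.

turn right 121°, forward 5.3 m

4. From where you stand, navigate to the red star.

turn right 3°, forward 3.2 m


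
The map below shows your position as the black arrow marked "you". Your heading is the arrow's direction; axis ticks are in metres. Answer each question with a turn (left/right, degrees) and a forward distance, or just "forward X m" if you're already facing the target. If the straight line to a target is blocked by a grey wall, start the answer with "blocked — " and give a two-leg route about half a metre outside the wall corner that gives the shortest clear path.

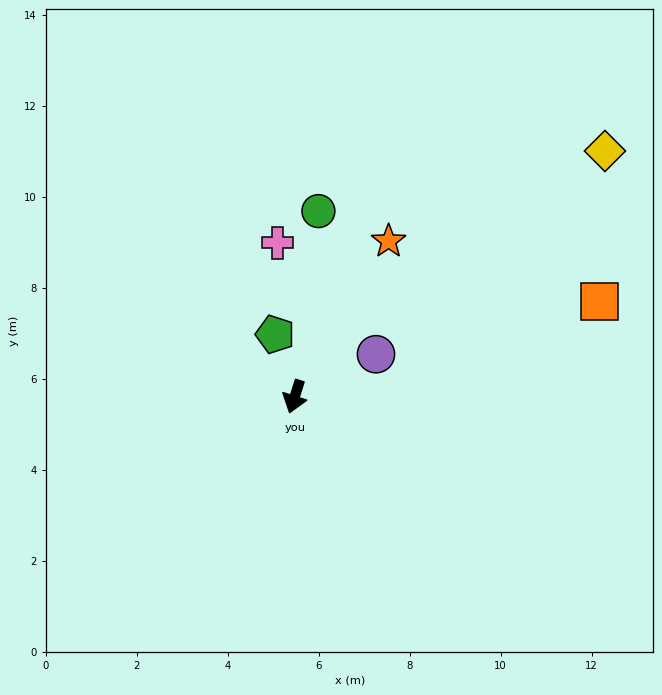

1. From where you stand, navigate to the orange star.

turn left 167°, forward 4.0 m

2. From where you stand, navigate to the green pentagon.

turn right 145°, forward 1.4 m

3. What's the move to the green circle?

turn right 170°, forward 4.1 m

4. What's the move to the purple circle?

turn left 135°, forward 2.0 m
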